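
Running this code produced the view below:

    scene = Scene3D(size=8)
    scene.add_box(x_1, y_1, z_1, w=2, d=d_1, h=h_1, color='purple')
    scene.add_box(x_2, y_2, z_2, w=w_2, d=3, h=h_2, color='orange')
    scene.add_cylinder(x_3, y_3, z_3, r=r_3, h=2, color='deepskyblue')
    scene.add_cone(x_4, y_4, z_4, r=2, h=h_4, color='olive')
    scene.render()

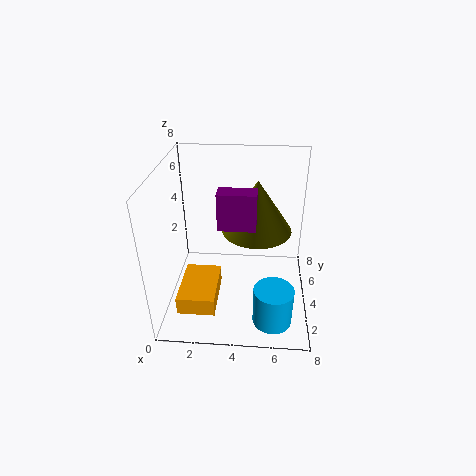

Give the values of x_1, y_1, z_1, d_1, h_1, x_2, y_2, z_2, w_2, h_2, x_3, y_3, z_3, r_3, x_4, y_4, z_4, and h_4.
x_1 = 3, y_1 = 3, z_1 = 5, d_1 = 1, h_1 = 2, x_2 = 1, y_2 = 1, z_2 = 1, w_2 = 2, h_2 = 1, x_3 = 6, y_3 = 1, z_3 = 1, r_3 = 1, x_4 = 5, y_4 = 5, z_4 = 4, h_4 = 3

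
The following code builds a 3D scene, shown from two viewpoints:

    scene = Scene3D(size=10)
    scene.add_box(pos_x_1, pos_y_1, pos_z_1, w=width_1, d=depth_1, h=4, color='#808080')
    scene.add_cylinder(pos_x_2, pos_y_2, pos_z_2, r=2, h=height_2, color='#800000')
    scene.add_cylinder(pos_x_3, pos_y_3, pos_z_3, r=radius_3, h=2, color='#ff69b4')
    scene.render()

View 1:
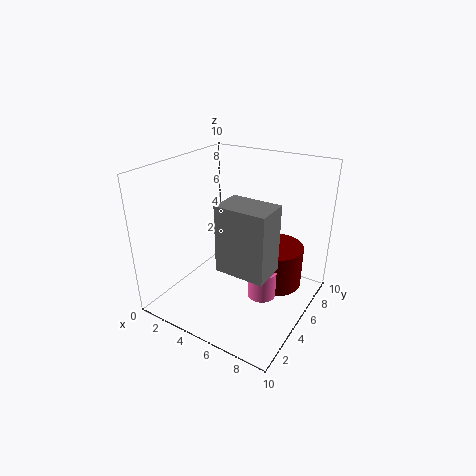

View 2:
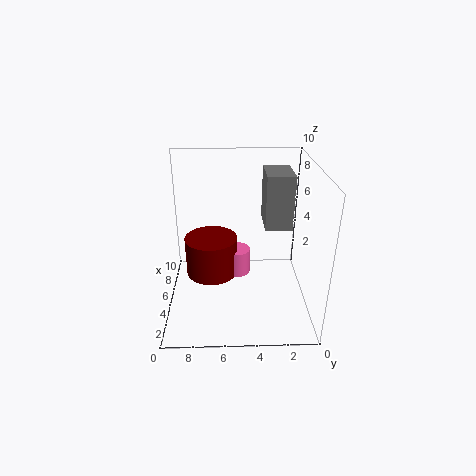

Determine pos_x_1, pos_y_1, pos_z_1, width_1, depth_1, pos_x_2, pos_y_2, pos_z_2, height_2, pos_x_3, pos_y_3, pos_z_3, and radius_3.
pos_x_1 = 6; pos_y_1 = 1; pos_z_1 = 5; width_1 = 3; depth_1 = 2; pos_x_2 = 7; pos_y_2 = 7; pos_z_2 = 1; height_2 = 3; pos_x_3 = 7; pos_y_3 = 5; pos_z_3 = 1; radius_3 = 1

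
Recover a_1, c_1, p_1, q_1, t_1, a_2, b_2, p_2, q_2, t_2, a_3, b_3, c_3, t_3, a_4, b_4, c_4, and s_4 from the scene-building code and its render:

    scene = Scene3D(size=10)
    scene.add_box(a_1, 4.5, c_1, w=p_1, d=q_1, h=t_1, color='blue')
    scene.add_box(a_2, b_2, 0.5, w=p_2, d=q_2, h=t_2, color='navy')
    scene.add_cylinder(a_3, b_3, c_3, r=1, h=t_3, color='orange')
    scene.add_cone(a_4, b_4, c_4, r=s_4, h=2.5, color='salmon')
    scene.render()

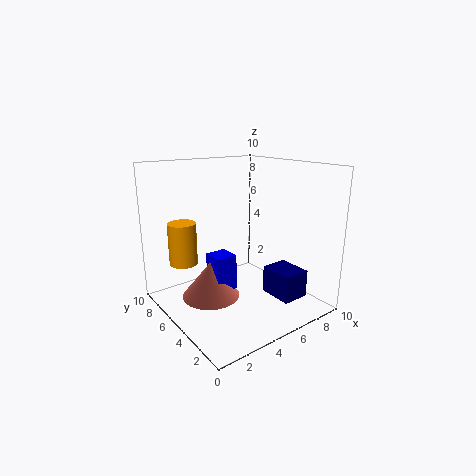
a_1 = 3
c_1 = 1.5
p_1 = 1.5
q_1 = 1.5
t_1 = 2.5
a_2 = 7
b_2 = 2
p_2 = 2
q_2 = 2.5
t_2 = 2
a_3 = 2
b_3 = 7.5
c_3 = 3
t_3 = 3
a_4 = 3
b_4 = 5.5
c_4 = 1
s_4 = 2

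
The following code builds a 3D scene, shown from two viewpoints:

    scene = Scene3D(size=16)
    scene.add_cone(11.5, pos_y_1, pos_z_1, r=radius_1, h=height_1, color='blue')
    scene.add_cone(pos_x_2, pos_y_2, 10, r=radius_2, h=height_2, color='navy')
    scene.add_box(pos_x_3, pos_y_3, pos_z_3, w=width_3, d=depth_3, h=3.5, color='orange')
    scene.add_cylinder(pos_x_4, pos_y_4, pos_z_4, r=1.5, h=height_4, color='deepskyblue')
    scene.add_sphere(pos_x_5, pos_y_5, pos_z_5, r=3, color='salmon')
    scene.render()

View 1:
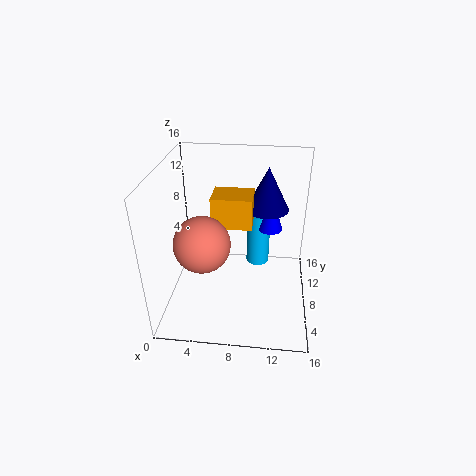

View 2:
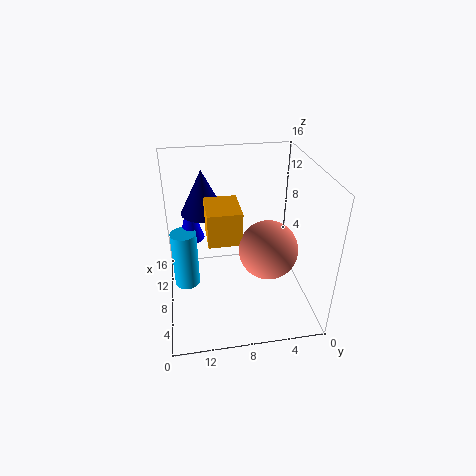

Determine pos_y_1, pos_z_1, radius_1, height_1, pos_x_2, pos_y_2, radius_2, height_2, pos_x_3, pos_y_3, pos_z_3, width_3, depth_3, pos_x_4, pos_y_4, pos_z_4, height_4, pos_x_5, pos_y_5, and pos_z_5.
pos_y_1 = 13, pos_z_1 = 6.5, radius_1 = 1.5, height_1 = 5, pos_x_2 = 11, pos_y_2 = 11.5, radius_2 = 2.5, height_2 = 5, pos_x_3 = 5, pos_y_3 = 8, pos_z_3 = 9, width_3 = 4.5, depth_3 = 3.5, pos_x_4 = 10, pos_y_4 = 14, pos_z_4 = 1, height_4 = 7, pos_x_5 = 4.5, pos_y_5 = 5.5, pos_z_5 = 8.5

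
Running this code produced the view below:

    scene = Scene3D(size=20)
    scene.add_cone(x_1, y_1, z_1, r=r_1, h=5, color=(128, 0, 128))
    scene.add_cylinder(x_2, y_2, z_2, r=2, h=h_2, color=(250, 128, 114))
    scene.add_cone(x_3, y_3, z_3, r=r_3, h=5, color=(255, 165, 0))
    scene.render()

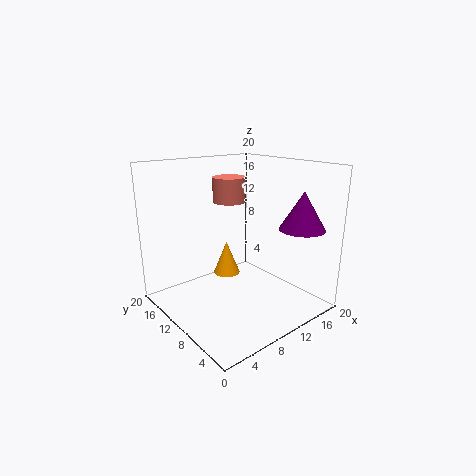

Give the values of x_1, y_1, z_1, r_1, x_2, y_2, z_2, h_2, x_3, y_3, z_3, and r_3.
x_1 = 15, y_1 = 3, z_1 = 12, r_1 = 3, x_2 = 7, y_2 = 8, z_2 = 16, h_2 = 3, x_3 = 11, y_3 = 14, z_3 = 3, r_3 = 2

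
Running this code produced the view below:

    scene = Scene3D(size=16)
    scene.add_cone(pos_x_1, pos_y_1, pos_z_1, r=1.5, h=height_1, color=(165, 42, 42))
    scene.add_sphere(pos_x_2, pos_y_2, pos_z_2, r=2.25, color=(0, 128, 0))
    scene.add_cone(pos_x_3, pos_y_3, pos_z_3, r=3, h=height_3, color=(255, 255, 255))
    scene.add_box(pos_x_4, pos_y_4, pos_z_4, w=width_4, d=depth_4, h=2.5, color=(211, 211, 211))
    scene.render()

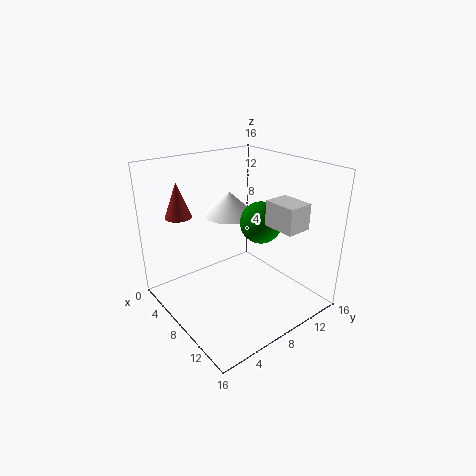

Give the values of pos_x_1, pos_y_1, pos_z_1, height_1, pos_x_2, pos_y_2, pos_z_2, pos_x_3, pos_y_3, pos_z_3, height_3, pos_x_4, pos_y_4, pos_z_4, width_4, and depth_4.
pos_x_1 = 3
pos_y_1 = 3.5
pos_z_1 = 10
height_1 = 4
pos_x_2 = 9.75
pos_y_2 = 9.75
pos_z_2 = 10
pos_x_3 = 4.75
pos_y_3 = 9.25
pos_z_3 = 9.5
height_3 = 2.75
pos_x_4 = 12.5
pos_y_4 = 7.75
pos_z_4 = 11.25
width_4 = 3.25
depth_4 = 2.5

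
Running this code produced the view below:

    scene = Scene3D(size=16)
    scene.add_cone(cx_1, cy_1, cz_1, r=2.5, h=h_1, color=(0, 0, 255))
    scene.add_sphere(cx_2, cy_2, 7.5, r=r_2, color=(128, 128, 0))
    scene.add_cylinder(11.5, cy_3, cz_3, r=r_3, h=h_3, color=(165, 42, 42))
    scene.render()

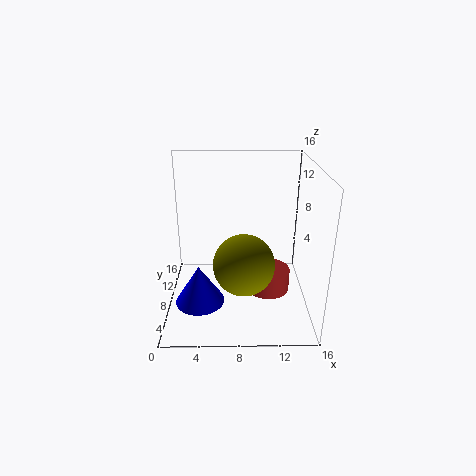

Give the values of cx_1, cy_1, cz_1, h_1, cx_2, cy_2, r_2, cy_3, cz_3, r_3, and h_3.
cx_1 = 4, cy_1 = 3.5, cz_1 = 3, h_1 = 4, cx_2 = 8.5, cy_2 = 3, r_2 = 3, cy_3 = 8, cz_3 = 1.5, r_3 = 2.5, h_3 = 2.5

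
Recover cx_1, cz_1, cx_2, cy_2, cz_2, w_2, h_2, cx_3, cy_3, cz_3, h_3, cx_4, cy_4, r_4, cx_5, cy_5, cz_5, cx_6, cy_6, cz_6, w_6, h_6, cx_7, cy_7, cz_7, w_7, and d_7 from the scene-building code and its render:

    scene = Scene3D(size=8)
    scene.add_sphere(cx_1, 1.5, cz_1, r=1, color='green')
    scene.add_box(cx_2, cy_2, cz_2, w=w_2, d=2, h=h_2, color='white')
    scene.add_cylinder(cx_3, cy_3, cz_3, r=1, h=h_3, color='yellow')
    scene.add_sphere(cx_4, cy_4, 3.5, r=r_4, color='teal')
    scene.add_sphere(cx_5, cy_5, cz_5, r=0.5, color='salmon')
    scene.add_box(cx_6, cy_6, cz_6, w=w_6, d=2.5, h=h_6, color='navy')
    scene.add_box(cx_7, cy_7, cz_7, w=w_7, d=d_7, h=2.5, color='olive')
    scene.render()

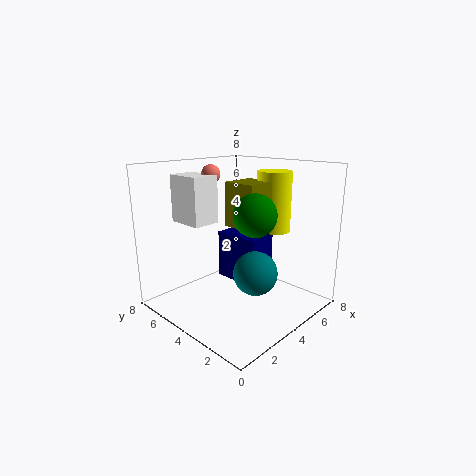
cx_1 = 2.5
cz_1 = 6
cx_2 = 1.5
cy_2 = 4.5
cz_2 = 5
w_2 = 1.5
h_2 = 2.5
cx_3 = 6.5
cy_3 = 3.5
cz_3 = 4
h_3 = 3.5
cx_4 = 2
cy_4 = 1
r_4 = 1
cx_5 = 3
cy_5 = 5
cz_5 = 7.5
cx_6 = 3
cy_6 = 2
cz_6 = 2
w_6 = 1.5
h_6 = 2.5
cx_7 = 4
cy_7 = 3
cz_7 = 4.5
w_7 = 2
d_7 = 2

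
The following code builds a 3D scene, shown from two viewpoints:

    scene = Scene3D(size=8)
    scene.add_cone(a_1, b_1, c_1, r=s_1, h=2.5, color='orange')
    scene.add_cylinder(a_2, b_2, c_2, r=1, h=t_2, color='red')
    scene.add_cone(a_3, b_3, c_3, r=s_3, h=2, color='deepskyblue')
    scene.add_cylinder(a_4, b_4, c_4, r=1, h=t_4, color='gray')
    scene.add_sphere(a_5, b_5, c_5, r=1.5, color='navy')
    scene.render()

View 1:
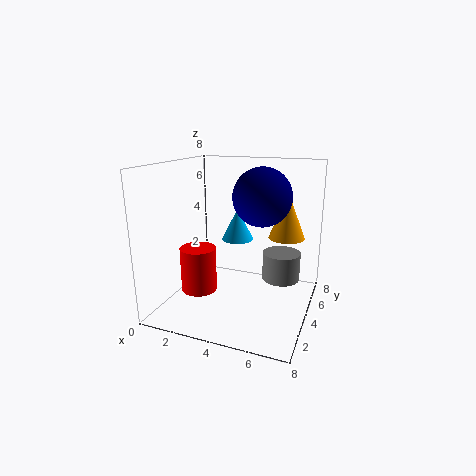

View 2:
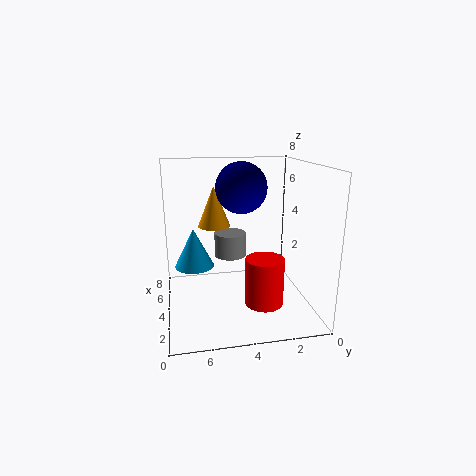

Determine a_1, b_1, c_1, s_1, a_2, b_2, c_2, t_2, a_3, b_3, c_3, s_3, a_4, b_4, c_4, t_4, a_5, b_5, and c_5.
a_1 = 6.5; b_1 = 5; c_1 = 4; s_1 = 1; a_2 = 2; b_2 = 3; c_2 = 1; t_2 = 2.5; a_3 = 3; b_3 = 6.5; c_3 = 3; s_3 = 1; a_4 = 6.5; b_4 = 4; c_4 = 2; t_4 = 1.5; a_5 = 5.5; b_5 = 3.5; c_5 = 6.5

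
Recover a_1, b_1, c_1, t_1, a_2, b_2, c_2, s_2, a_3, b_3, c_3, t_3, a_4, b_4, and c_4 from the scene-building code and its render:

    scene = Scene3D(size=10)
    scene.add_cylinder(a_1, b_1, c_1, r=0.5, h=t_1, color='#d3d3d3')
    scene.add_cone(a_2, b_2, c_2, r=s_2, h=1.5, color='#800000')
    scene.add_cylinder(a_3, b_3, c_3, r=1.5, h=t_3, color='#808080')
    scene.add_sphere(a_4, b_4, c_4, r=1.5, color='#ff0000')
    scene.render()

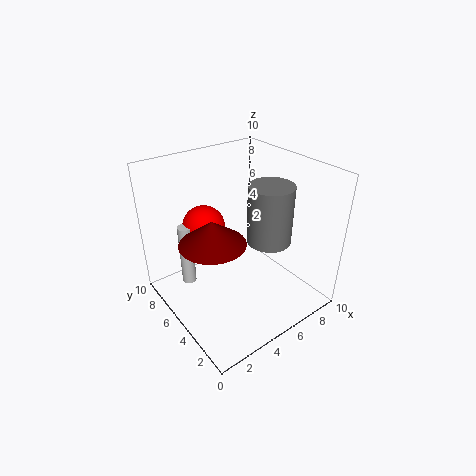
a_1 = 2, b_1 = 7, c_1 = 1.5, t_1 = 4.5, a_2 = 2, b_2 = 3.5, c_2 = 6.5, s_2 = 2, a_3 = 6.5, b_3 = 3.5, c_3 = 5, t_3 = 4, a_4 = 3.5, b_4 = 7, c_4 = 5.5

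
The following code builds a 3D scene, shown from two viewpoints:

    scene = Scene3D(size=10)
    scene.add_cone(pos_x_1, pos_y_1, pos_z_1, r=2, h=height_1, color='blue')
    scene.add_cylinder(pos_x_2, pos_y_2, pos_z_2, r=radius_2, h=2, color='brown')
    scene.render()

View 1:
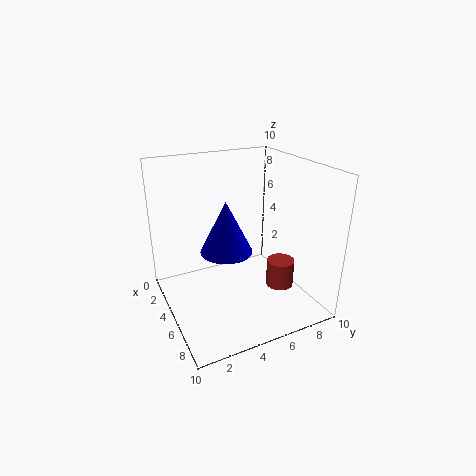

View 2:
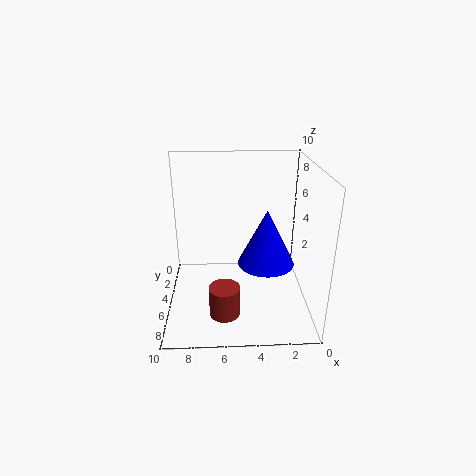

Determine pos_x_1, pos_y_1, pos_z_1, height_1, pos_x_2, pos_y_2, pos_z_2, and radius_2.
pos_x_1 = 3, pos_y_1 = 5, pos_z_1 = 3, height_1 = 4, pos_x_2 = 6, pos_y_2 = 8, pos_z_2 = 1, radius_2 = 1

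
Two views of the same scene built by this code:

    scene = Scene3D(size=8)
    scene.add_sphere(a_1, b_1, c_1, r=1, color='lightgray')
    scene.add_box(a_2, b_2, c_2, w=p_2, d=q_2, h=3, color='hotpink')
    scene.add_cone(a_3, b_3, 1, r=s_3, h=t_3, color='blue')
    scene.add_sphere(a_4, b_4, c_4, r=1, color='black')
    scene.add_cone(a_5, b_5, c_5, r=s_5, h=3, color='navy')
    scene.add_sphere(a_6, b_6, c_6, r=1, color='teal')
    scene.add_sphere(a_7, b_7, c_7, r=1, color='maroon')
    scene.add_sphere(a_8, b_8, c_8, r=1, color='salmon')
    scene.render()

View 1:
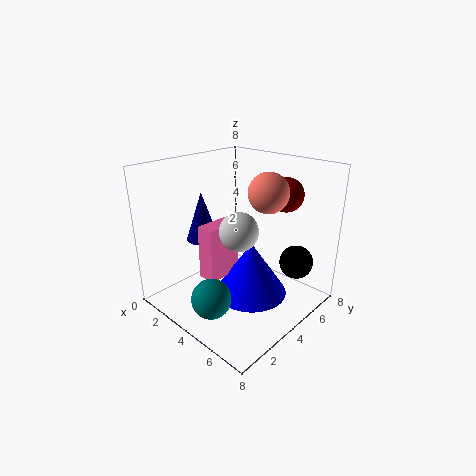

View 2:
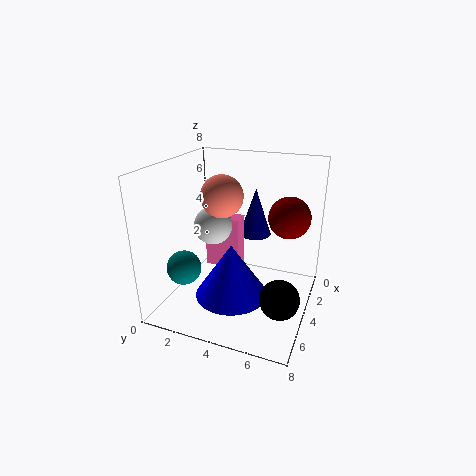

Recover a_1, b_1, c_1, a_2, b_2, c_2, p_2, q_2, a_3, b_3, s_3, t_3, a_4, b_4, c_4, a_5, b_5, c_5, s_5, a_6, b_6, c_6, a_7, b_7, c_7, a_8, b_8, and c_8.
a_1 = 5, b_1 = 3, c_1 = 5, a_2 = 3, b_2 = 2, c_2 = 2, p_2 = 1, q_2 = 2, a_3 = 5, b_3 = 4, s_3 = 2, t_3 = 3, a_4 = 6, b_4 = 7, c_4 = 2, a_5 = 1, b_5 = 4, c_5 = 3, s_5 = 1, a_6 = 5, b_6 = 1, c_6 = 2, a_7 = 5, b_7 = 7, c_7 = 6, a_8 = 6, b_8 = 4, c_8 = 7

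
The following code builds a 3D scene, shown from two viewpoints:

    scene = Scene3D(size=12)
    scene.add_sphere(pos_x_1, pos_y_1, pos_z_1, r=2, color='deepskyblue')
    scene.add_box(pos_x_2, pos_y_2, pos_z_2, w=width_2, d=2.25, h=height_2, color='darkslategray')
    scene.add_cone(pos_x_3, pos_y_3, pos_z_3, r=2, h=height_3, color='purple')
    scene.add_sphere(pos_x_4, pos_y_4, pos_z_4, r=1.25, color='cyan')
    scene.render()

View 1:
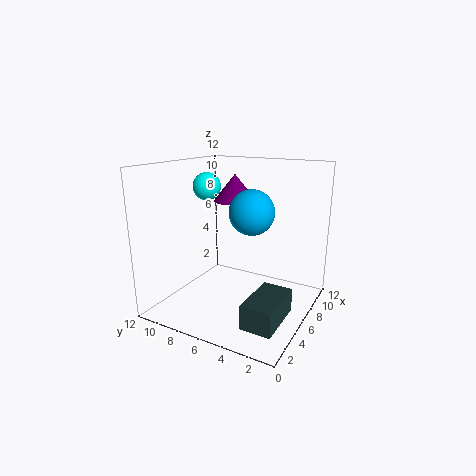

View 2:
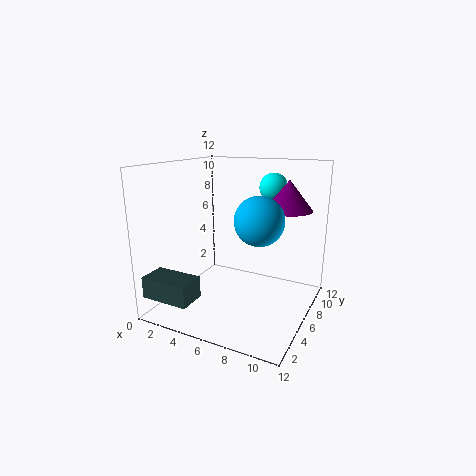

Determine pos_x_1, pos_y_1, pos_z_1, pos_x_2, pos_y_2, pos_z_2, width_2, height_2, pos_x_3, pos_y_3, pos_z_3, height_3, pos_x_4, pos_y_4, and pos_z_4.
pos_x_1 = 8; pos_y_1 = 5.75; pos_z_1 = 7.75; pos_x_2 = 0.25; pos_y_2 = 0.5; pos_z_2 = 1.75; width_2 = 4; height_2 = 1.75; pos_x_3 = 9.5; pos_y_3 = 8.25; pos_z_3 = 8.25; height_3 = 2.5; pos_x_4 = 7.5; pos_y_4 = 10; pos_z_4 = 9.75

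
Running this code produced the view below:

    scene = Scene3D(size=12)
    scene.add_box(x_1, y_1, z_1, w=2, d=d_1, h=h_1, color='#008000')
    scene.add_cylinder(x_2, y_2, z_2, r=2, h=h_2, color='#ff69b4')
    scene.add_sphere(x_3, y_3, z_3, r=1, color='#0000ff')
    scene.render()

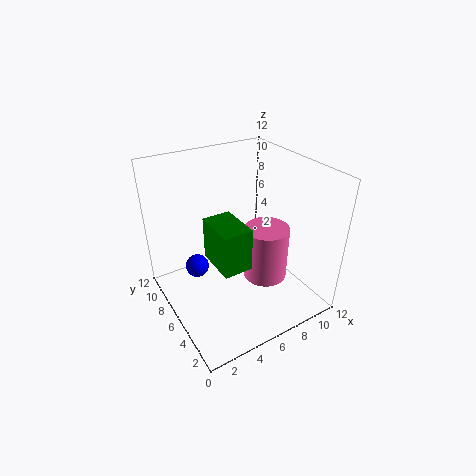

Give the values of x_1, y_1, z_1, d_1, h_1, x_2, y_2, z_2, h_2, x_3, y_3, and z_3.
x_1 = 2, y_1 = 1, z_1 = 7, d_1 = 3, h_1 = 3, x_2 = 9, y_2 = 6, z_2 = 1, h_2 = 5, x_3 = 3, y_3 = 8, z_3 = 3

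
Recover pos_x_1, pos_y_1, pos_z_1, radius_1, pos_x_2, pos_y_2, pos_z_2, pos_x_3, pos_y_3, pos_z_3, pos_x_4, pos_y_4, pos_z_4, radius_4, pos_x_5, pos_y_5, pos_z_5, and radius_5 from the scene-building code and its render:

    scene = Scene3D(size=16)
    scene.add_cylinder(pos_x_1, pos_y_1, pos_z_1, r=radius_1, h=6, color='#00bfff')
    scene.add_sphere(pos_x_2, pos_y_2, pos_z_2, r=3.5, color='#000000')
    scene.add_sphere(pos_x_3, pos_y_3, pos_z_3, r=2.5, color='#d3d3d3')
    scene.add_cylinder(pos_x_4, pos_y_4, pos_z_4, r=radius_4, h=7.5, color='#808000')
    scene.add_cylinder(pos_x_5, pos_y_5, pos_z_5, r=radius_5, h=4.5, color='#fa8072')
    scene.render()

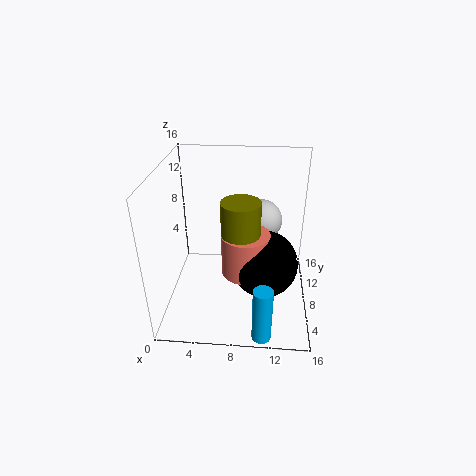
pos_x_1 = 11, pos_y_1 = 1, pos_z_1 = 0.5, radius_1 = 1, pos_x_2 = 11, pos_y_2 = 5.5, pos_z_2 = 6.5, pos_x_3 = 10.5, pos_y_3 = 12.5, pos_z_3 = 8, pos_x_4 = 8.5, pos_y_4 = 5.5, pos_z_4 = 6, radius_4 = 2, pos_x_5 = 9, pos_y_5 = 5.5, pos_z_5 = 5.5, radius_5 = 2.5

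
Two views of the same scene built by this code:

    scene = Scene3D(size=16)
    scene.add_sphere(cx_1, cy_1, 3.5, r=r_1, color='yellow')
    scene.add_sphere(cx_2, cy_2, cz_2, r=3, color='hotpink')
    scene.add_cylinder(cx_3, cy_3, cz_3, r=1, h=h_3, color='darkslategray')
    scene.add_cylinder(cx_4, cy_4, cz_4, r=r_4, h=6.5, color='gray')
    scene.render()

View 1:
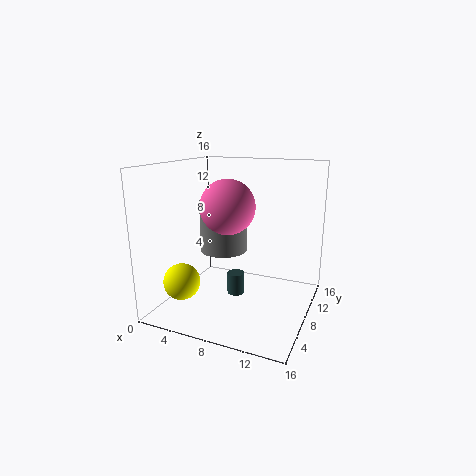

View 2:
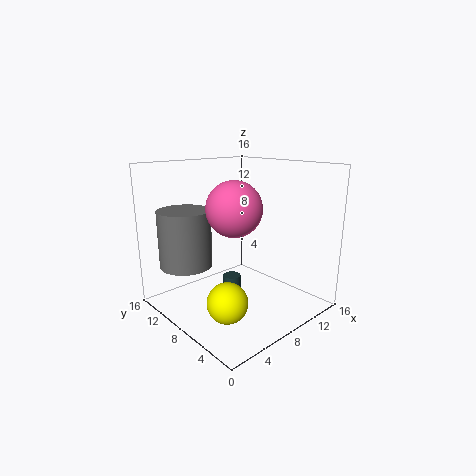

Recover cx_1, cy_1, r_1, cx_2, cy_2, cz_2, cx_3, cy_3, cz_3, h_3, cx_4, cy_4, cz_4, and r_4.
cx_1 = 3; cy_1 = 4; r_1 = 2; cx_2 = 7; cy_2 = 7.5; cz_2 = 11.5; cx_3 = 7.5; cy_3 = 8.5; cz_3 = 1; h_3 = 2.5; cx_4 = 4; cy_4 = 12.5; cz_4 = 4.5; r_4 = 3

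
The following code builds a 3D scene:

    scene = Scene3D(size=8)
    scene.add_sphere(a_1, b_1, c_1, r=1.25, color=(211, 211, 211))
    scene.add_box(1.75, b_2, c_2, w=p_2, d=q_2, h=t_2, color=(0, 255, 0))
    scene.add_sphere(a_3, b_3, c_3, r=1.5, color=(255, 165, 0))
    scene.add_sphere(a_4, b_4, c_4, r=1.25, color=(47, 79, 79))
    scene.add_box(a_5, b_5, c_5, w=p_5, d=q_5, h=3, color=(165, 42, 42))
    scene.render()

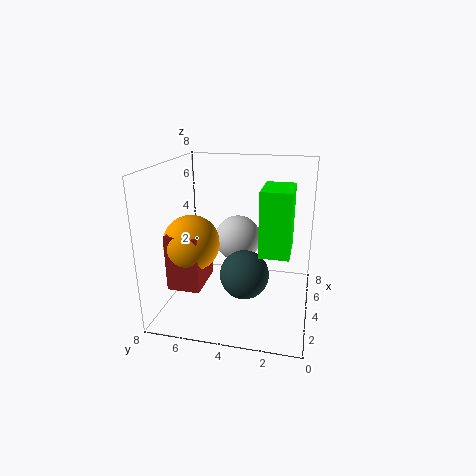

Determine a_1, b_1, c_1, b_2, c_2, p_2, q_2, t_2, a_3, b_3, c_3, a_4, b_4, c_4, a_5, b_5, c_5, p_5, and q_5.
a_1 = 4
b_1 = 4
c_1 = 4
b_2 = 1
c_2 = 4
p_2 = 2.25
q_2 = 1.5
t_2 = 3.25
a_3 = 2.75
b_3 = 6.25
c_3 = 4
a_4 = 2.25
b_4 = 3.25
c_4 = 2.75
a_5 = 1.5
b_5 = 5.5
c_5 = 1.75
p_5 = 2.5
q_5 = 1.75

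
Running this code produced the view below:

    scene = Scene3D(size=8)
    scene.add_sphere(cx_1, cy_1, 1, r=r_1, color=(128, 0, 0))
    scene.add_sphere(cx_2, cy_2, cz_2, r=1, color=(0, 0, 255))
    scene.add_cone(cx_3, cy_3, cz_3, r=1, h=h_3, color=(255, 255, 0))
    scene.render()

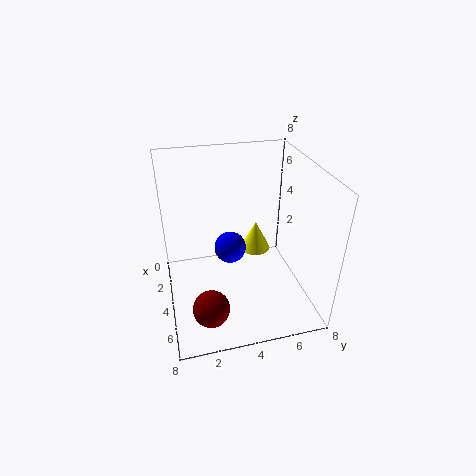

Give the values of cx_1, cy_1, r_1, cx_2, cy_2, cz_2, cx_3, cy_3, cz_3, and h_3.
cx_1 = 6
cy_1 = 2
r_1 = 1
cx_2 = 2
cy_2 = 4
cz_2 = 2
cx_3 = 1
cy_3 = 6
cz_3 = 1
h_3 = 2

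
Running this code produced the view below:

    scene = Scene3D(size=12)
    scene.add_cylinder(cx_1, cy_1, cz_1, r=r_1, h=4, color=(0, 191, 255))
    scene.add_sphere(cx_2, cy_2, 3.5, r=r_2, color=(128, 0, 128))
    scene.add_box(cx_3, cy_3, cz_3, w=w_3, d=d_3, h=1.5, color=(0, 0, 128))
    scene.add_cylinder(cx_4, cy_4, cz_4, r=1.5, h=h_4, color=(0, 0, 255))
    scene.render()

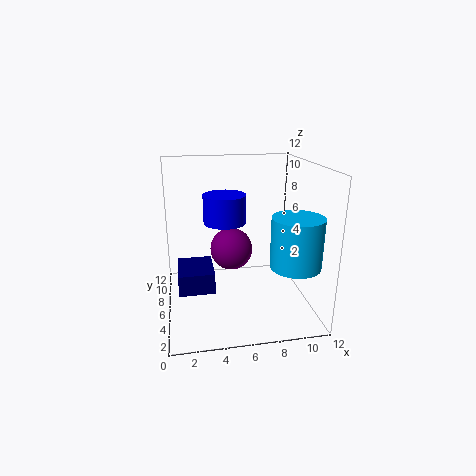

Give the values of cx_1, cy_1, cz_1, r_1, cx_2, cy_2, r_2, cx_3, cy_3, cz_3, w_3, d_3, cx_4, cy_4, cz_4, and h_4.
cx_1 = 10, cy_1 = 3, cz_1 = 4.5, r_1 = 2, cx_2 = 6, cy_2 = 9.5, r_2 = 2, cx_3 = 1, cy_3 = 1, cz_3 = 4, w_3 = 2.5, d_3 = 3, cx_4 = 4.5, cy_4 = 3, cz_4 = 8.5, h_4 = 2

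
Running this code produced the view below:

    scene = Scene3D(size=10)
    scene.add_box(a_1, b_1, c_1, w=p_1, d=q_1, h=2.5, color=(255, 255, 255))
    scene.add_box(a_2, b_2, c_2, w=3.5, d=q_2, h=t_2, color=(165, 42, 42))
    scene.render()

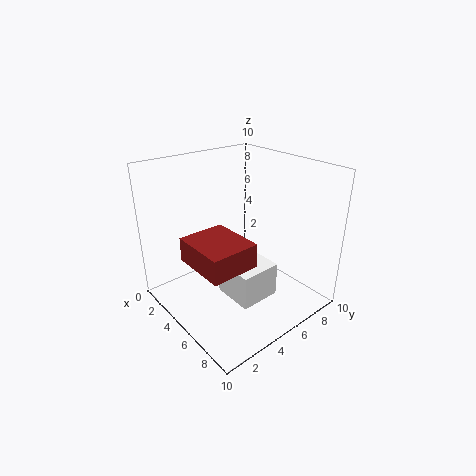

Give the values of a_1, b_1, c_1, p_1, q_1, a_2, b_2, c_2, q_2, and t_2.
a_1 = 4, b_1 = 4, c_1 = 0.5, p_1 = 3, q_1 = 3, a_2 = 5, b_2 = 0.5, c_2 = 5, q_2 = 3, t_2 = 1.5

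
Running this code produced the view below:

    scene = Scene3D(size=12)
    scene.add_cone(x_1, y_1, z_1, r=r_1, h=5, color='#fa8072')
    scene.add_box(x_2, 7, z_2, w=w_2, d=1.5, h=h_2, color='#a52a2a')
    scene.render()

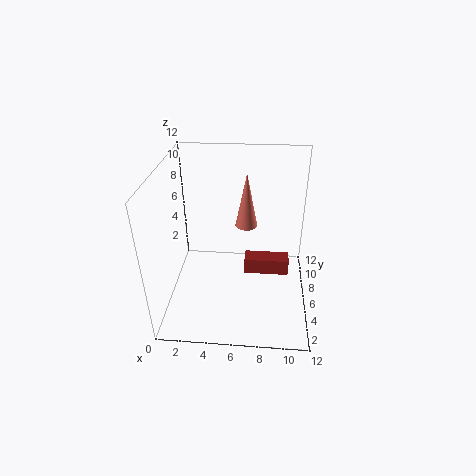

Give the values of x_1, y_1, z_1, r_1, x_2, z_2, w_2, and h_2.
x_1 = 6.5; y_1 = 9; z_1 = 5.5; r_1 = 1; x_2 = 6.5; z_2 = 1.5; w_2 = 4; h_2 = 1.5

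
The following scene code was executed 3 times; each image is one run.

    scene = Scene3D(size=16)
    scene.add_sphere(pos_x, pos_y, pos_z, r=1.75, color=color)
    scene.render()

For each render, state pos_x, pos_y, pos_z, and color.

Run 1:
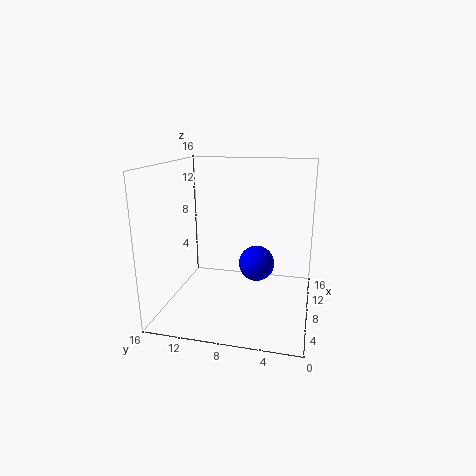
pos_x = 4.5, pos_y = 5.25, pos_z = 6.75, color = 'blue'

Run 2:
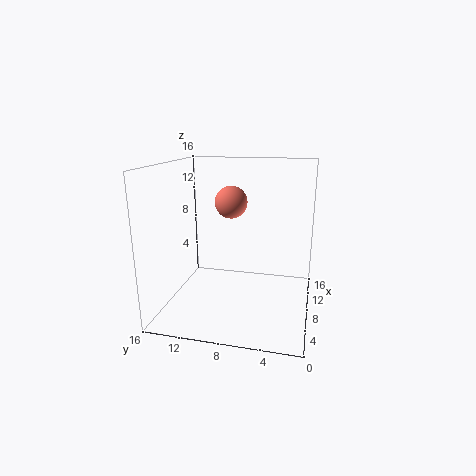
pos_x = 8, pos_y = 8.75, pos_z = 12, color = 'salmon'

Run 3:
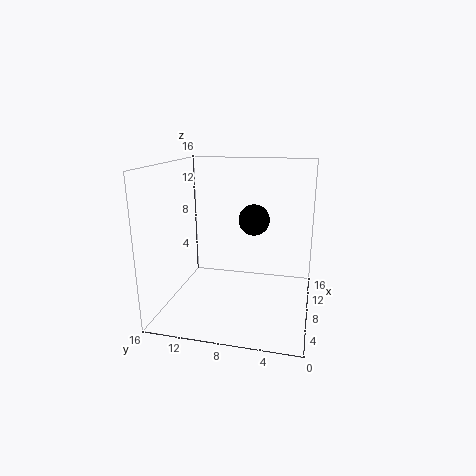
pos_x = 9.5, pos_y = 6.5, pos_z = 9.75, color = 'black'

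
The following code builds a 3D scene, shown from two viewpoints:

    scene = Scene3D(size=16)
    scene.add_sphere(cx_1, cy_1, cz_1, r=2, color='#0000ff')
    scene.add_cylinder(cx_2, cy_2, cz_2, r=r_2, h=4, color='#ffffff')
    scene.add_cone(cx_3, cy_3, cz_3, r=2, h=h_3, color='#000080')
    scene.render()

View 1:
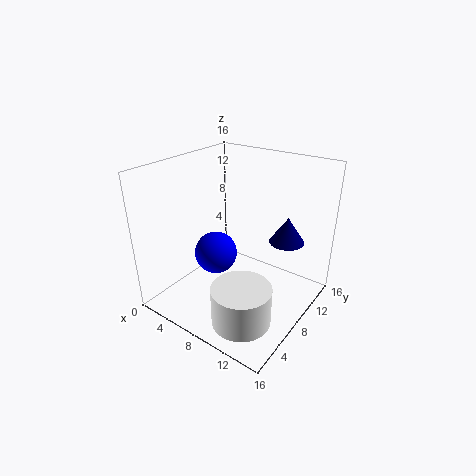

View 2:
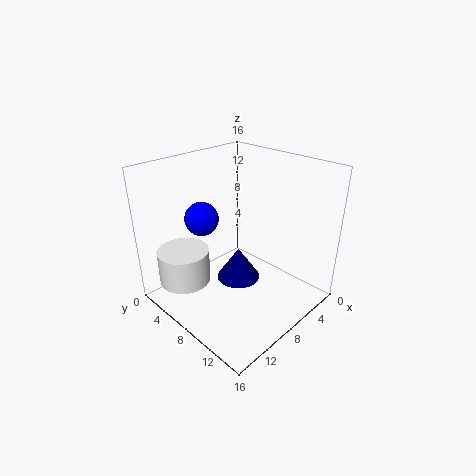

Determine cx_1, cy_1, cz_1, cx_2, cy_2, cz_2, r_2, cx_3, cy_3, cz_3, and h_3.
cx_1 = 9
cy_1 = 3
cz_1 = 9
cx_2 = 12
cy_2 = 3
cz_2 = 2
r_2 = 3
cx_3 = 12
cy_3 = 12
cz_3 = 7
h_3 = 3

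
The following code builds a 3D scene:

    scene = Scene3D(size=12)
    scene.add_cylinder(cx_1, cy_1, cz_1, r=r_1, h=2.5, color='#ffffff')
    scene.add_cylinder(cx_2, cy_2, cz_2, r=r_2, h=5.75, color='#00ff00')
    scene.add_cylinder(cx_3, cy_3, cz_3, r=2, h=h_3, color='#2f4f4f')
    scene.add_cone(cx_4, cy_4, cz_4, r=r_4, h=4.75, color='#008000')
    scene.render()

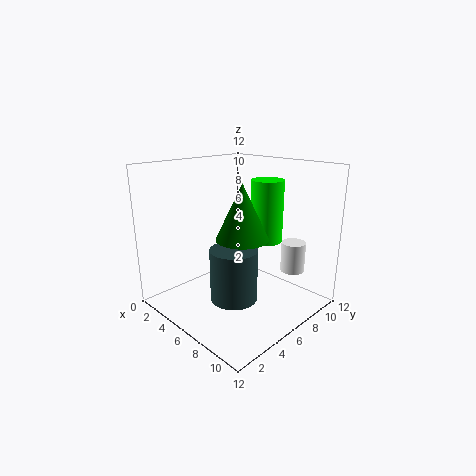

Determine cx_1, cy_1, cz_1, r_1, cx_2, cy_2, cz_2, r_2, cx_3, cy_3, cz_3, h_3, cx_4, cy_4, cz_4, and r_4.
cx_1 = 9.5, cy_1 = 9, cz_1 = 3.25, r_1 = 1, cx_2 = 5.5, cy_2 = 10.25, cz_2 = 4.5, r_2 = 1.5, cx_3 = 6.25, cy_3 = 5.25, cz_3 = 0.75, h_3 = 4.5, cx_4 = 6, cy_4 = 6.5, cz_4 = 5.75, r_4 = 2.25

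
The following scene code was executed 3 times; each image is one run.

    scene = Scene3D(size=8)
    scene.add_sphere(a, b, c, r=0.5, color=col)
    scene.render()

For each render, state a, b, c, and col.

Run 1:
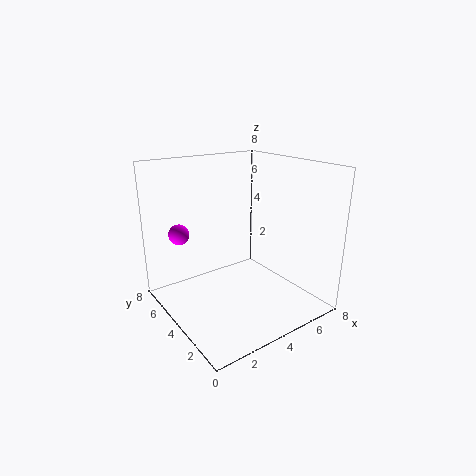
a = 0.5
b = 4
c = 5
col = 'magenta'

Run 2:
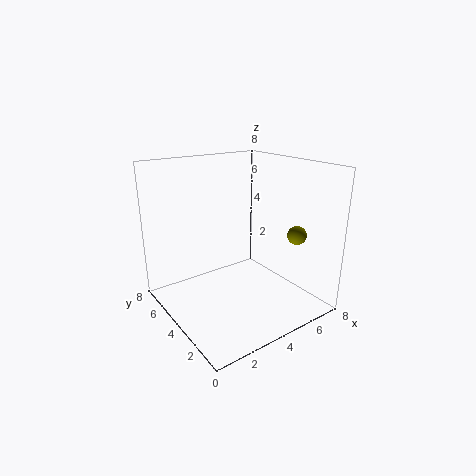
a = 6
b = 1.5
c = 4.5
col = 'olive'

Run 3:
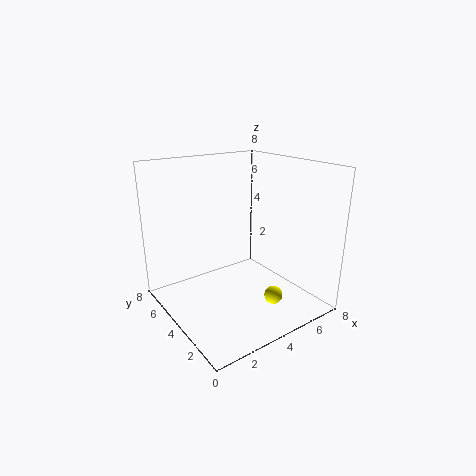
a = 5
b = 2
c = 1
col = 'yellow'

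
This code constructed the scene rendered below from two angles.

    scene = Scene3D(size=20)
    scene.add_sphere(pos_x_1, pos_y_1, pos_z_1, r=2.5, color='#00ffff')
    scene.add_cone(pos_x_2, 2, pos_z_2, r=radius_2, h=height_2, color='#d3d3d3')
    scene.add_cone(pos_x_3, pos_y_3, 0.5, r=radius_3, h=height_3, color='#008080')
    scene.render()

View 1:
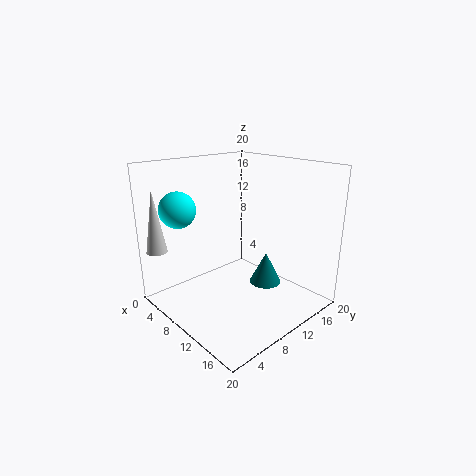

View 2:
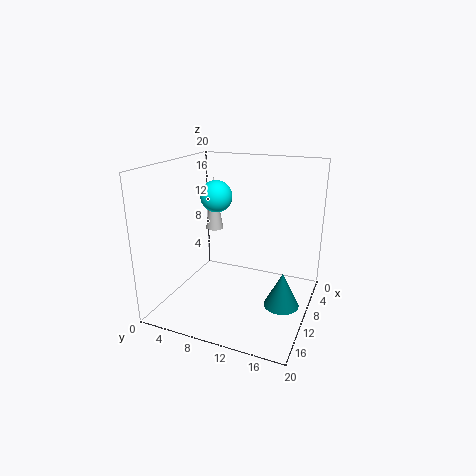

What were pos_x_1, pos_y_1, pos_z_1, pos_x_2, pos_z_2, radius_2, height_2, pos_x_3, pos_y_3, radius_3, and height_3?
pos_x_1 = 4.5
pos_y_1 = 4
pos_z_1 = 14
pos_x_2 = 1.5
pos_z_2 = 7.5
radius_2 = 1.5
height_2 = 9
pos_x_3 = 9.5
pos_y_3 = 16.5
radius_3 = 2.5
height_3 = 5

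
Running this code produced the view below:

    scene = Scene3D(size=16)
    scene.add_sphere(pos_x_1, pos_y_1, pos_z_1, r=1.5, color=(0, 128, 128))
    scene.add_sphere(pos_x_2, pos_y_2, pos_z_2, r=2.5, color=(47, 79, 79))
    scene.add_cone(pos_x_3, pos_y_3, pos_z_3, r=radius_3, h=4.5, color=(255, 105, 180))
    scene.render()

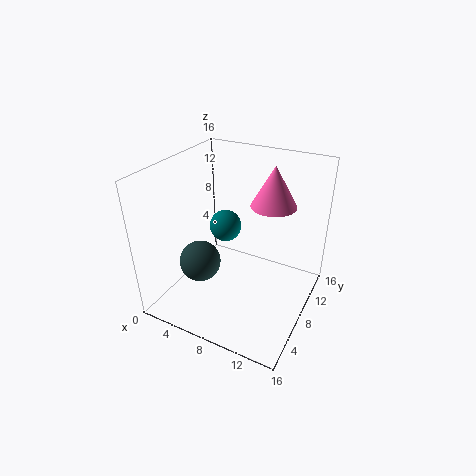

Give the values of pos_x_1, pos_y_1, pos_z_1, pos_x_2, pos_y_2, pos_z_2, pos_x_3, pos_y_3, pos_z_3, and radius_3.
pos_x_1 = 8.5
pos_y_1 = 4.5
pos_z_1 = 11.5
pos_x_2 = 3
pos_y_2 = 7.5
pos_z_2 = 3.5
pos_x_3 = 11
pos_y_3 = 10.5
pos_z_3 = 11.5
radius_3 = 2.5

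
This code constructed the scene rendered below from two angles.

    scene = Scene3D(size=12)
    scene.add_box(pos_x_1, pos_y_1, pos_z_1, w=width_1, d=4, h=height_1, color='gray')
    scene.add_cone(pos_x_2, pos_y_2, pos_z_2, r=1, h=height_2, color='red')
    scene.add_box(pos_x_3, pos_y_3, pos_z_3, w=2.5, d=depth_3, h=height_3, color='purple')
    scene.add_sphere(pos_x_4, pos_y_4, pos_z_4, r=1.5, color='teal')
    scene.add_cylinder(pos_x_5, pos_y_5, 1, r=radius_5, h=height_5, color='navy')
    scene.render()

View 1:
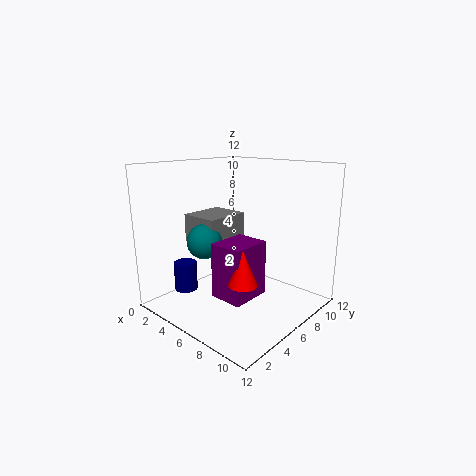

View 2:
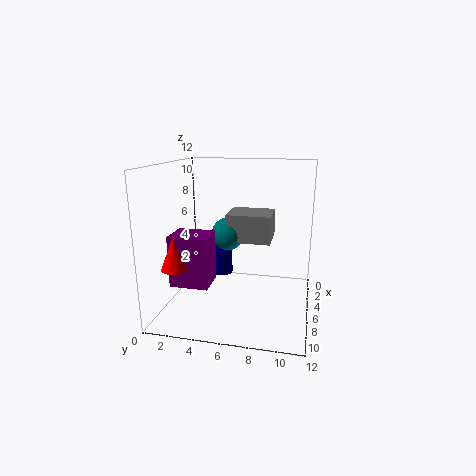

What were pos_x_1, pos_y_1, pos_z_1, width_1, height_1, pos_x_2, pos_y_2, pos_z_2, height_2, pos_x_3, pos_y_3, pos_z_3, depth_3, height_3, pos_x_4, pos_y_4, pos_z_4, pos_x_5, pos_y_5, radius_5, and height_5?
pos_x_1 = 1; pos_y_1 = 4.5; pos_z_1 = 5; width_1 = 3.5; height_1 = 2.5; pos_x_2 = 10; pos_y_2 = 2; pos_z_2 = 4.5; height_2 = 2.5; pos_x_3 = 7.5; pos_y_3 = 1.5; pos_z_3 = 3; depth_3 = 3; height_3 = 4; pos_x_4 = 3.5; pos_y_4 = 4.5; pos_z_4 = 5.5; pos_x_5 = 2; pos_y_5 = 3.5; radius_5 = 1; height_5 = 2.5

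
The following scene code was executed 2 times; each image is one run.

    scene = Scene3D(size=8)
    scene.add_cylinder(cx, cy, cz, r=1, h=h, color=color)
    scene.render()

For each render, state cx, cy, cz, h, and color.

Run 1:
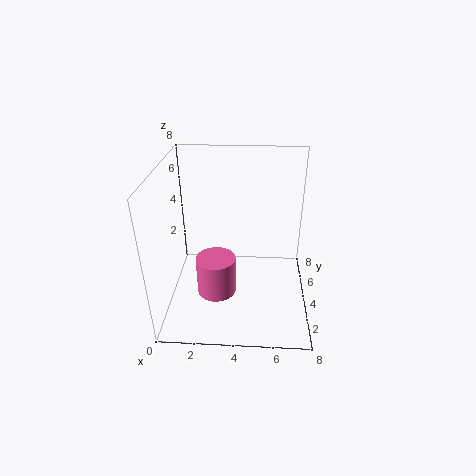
cx = 3, cy = 2, cz = 2, h = 2, color = 'hotpink'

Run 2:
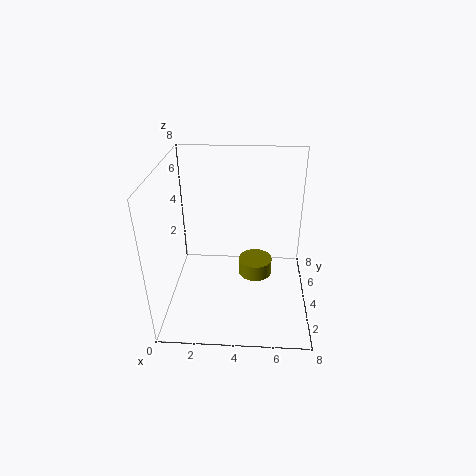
cx = 5, cy = 5, cz = 1, h = 1, color = 'olive'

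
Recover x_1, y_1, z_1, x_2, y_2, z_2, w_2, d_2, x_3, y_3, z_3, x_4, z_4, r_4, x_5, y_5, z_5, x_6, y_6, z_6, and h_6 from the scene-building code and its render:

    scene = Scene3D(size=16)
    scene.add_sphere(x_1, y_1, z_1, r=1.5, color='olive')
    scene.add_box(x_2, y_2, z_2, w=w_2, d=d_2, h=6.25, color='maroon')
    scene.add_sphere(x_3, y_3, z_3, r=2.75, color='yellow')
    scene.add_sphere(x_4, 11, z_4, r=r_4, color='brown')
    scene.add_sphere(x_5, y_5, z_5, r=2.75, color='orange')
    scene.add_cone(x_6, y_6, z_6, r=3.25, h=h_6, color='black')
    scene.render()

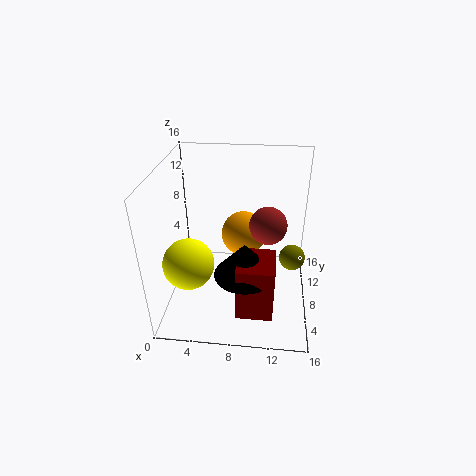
x_1 = 14.25, y_1 = 9.5, z_1 = 4.75, x_2 = 8.25, y_2 = 2.75, z_2 = 1, w_2 = 4, d_2 = 4.5, x_3 = 3, y_3 = 5, z_3 = 6.25, x_4 = 11.25, z_4 = 8, r_4 = 2.25, x_5 = 8.25, y_5 = 12.25, z_5 = 6, x_6 = 9, y_6 = 5.25, z_6 = 5.25, h_6 = 3.75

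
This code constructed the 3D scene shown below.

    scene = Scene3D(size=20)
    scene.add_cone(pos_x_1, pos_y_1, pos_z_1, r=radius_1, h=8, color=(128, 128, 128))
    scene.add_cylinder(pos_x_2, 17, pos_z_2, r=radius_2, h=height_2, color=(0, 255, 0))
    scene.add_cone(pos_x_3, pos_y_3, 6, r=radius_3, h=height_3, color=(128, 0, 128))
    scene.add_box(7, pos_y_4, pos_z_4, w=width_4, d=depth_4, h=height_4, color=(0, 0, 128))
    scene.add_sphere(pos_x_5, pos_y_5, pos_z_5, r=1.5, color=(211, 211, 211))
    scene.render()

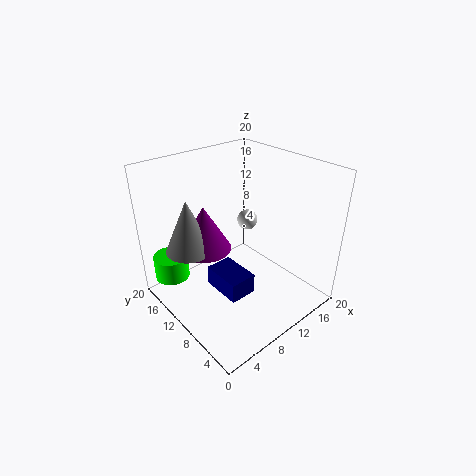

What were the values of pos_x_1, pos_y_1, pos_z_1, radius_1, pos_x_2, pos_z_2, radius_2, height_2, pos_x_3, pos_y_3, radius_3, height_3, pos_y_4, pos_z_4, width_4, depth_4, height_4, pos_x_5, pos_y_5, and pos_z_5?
pos_x_1 = 6, pos_y_1 = 16.5, pos_z_1 = 6.5, radius_1 = 3.5, pos_x_2 = 3, pos_z_2 = 3, radius_2 = 2.5, height_2 = 3.5, pos_x_3 = 8.5, pos_y_3 = 16, radius_3 = 4, height_3 = 7, pos_y_4 = 7.5, pos_z_4 = 1.5, width_4 = 4, depth_4 = 6, height_4 = 3, pos_x_5 = 14, pos_y_5 = 12.5, pos_z_5 = 10.5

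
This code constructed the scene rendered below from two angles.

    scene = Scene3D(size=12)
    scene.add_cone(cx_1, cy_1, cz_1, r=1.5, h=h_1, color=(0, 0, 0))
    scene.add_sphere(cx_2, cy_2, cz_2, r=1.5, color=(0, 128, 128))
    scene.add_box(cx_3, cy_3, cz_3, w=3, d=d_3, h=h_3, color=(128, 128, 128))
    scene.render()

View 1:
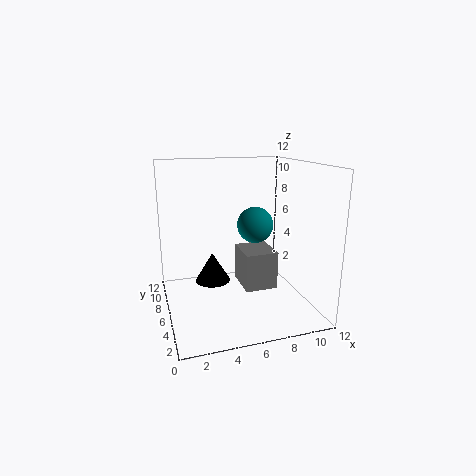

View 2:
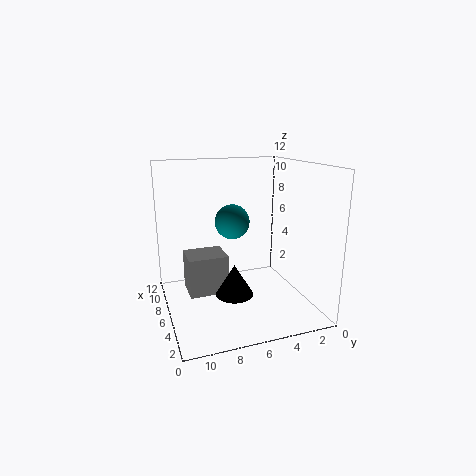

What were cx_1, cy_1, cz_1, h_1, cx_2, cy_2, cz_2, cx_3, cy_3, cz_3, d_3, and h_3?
cx_1 = 4
cy_1 = 7
cz_1 = 2
h_1 = 2.5
cx_2 = 7.5
cy_2 = 6
cz_2 = 7
cx_3 = 7
cy_3 = 6.5
cz_3 = 0.5
d_3 = 3.5
h_3 = 3.5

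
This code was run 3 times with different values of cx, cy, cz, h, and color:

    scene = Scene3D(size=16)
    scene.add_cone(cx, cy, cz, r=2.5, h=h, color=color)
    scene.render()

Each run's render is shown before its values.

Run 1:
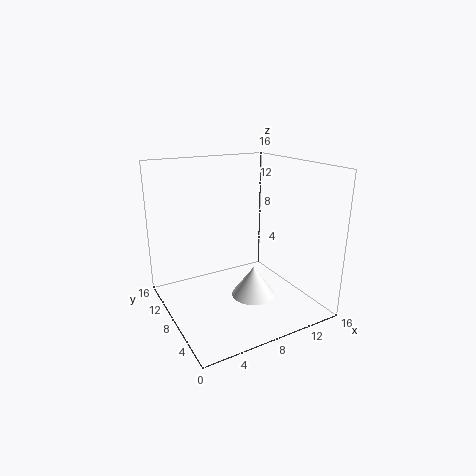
cx = 9.5; cy = 7; cz = 1; h = 3.5; color = 'white'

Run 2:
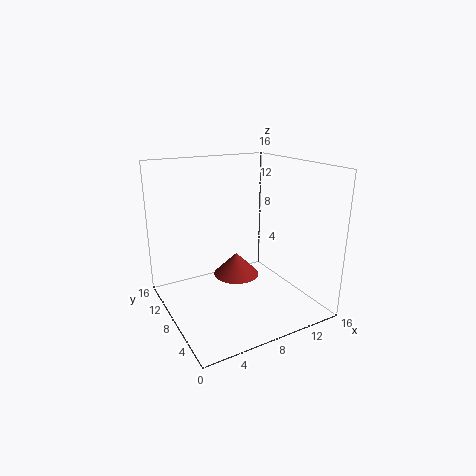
cx = 7.5; cy = 7.5; cz = 4; h = 2.5; color = 'brown'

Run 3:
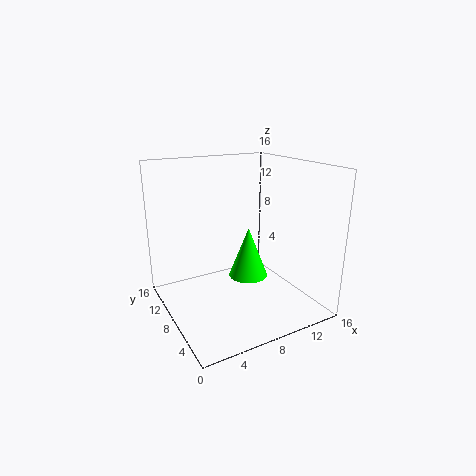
cx = 11.5; cy = 11.5; cz = 1; h = 6.5; color = 'lime'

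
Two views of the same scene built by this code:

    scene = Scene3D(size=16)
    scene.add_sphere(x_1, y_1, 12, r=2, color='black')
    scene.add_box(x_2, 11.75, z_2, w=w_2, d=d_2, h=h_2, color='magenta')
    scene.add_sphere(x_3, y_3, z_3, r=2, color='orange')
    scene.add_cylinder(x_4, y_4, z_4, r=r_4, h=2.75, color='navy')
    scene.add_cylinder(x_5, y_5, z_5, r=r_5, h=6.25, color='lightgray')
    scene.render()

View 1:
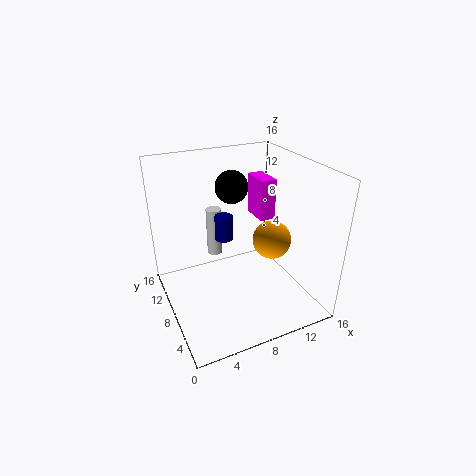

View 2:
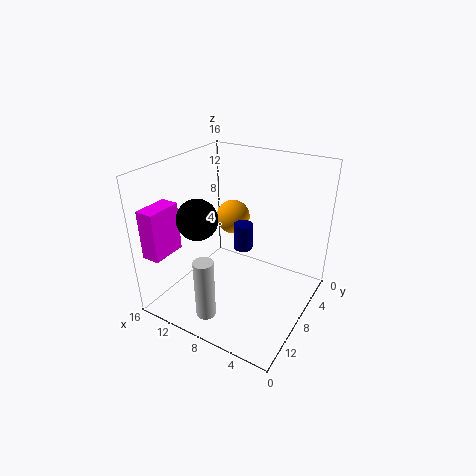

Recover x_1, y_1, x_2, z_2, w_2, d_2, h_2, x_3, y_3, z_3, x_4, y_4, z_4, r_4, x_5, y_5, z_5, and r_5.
x_1 = 9.5; y_1 = 13; x_2 = 13; z_2 = 7.25; w_2 = 2; d_2 = 3.75; h_2 = 5.25; x_3 = 10.5; y_3 = 5; z_3 = 8.75; x_4 = 6.75; y_4 = 9; z_4 = 7.75; r_4 = 1; x_5 = 7.75; y_5 = 14.75; z_5 = 2.5; r_5 = 1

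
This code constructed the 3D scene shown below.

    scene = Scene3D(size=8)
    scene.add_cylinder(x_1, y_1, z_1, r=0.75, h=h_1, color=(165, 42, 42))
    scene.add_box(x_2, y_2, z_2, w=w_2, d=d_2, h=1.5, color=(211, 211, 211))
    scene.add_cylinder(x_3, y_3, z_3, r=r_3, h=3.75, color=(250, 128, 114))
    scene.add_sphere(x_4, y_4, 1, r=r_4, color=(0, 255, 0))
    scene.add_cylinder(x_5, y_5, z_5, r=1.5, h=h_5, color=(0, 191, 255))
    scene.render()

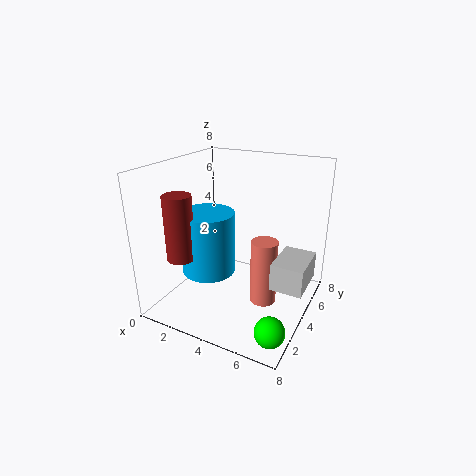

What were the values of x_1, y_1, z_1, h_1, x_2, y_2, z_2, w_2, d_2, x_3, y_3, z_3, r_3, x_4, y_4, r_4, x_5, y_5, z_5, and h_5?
x_1 = 1.75; y_1 = 1.75; z_1 = 3.25; h_1 = 3.5; x_2 = 6.25; y_2 = 3.25; z_2 = 1.75; w_2 = 1.75; d_2 = 2.5; x_3 = 5.5; y_3 = 4.25; z_3 = 0.25; r_3 = 0.75; x_4 = 7.25; y_4 = 1; r_4 = 0.75; x_5 = 2.5; y_5 = 3.25; z_5 = 2; h_5 = 3.5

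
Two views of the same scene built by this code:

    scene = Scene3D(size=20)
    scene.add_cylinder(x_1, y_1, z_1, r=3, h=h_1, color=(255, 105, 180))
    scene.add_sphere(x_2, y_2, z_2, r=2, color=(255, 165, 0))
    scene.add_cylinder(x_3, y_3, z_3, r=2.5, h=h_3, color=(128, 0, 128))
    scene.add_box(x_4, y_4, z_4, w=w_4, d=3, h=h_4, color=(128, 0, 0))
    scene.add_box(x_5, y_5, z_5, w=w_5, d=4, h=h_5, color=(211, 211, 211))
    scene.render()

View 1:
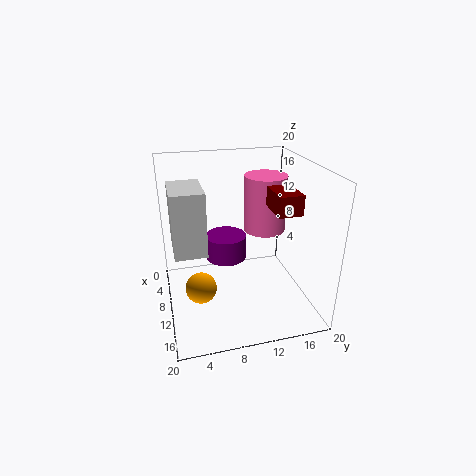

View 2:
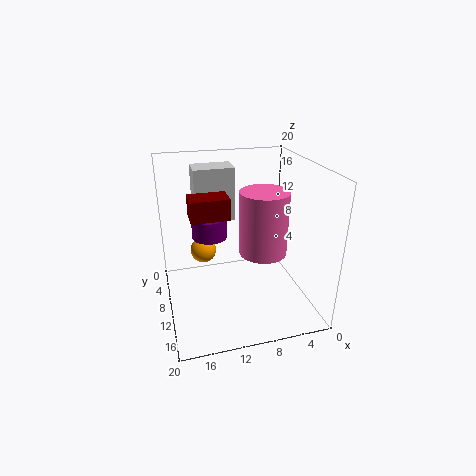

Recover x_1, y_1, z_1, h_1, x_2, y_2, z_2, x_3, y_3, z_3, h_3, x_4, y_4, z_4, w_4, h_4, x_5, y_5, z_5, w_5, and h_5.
x_1 = 8
y_1 = 14.5
z_1 = 10
h_1 = 8
x_2 = 14
y_2 = 4
z_2 = 5.5
x_3 = 13.5
y_3 = 7.5
z_3 = 9.5
h_3 = 3
x_4 = 12.5
y_4 = 13
z_4 = 15.5
w_4 = 4.5
h_4 = 2.5
x_5 = 9
y_5 = 1
z_5 = 10.5
w_5 = 6
h_5 = 8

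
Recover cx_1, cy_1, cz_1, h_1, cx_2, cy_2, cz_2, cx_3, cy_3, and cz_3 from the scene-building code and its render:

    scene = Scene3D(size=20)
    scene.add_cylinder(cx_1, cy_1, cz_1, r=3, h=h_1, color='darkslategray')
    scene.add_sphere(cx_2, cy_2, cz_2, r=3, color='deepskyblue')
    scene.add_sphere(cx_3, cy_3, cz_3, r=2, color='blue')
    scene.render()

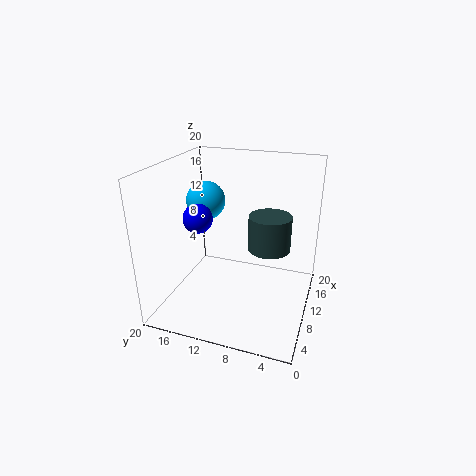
cx_1 = 12; cy_1 = 6; cz_1 = 8; h_1 = 5; cx_2 = 15; cy_2 = 17; cz_2 = 13; cx_3 = 8; cy_3 = 15; cz_3 = 13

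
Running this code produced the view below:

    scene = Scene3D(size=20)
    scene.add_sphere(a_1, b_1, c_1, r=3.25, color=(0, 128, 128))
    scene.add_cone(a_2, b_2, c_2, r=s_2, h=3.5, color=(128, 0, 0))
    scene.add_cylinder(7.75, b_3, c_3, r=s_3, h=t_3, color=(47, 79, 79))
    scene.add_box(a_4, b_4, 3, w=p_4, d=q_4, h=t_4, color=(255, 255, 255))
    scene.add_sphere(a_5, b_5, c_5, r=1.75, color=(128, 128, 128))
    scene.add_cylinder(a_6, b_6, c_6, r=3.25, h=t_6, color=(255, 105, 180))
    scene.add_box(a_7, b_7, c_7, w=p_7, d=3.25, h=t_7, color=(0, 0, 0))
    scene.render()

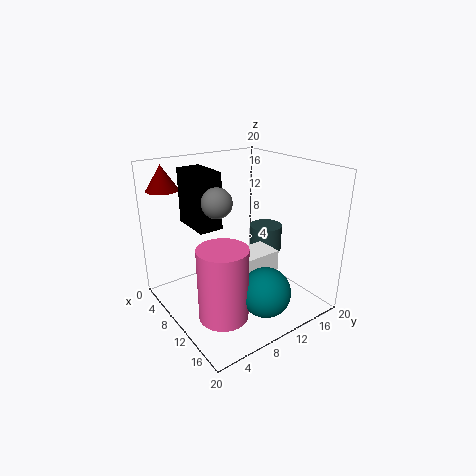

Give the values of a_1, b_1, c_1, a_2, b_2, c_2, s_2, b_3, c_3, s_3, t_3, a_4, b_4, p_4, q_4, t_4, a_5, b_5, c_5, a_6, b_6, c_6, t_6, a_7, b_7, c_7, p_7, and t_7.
a_1 = 16.5
b_1 = 9.75
c_1 = 4.75
a_2 = 2.5
b_2 = 2.75
c_2 = 16.25
s_2 = 2.25
b_3 = 17
c_3 = 5.5
s_3 = 2.5
t_3 = 4
a_4 = 9
b_4 = 9.25
p_4 = 4
q_4 = 5.75
t_4 = 4.75
a_5 = 14
b_5 = 4.25
c_5 = 17.25
a_6 = 13.75
b_6 = 5
c_6 = 1.5
t_6 = 9.75
a_7 = 4.25
b_7 = 4.25
c_7 = 12
p_7 = 5.75
t_7 = 7.5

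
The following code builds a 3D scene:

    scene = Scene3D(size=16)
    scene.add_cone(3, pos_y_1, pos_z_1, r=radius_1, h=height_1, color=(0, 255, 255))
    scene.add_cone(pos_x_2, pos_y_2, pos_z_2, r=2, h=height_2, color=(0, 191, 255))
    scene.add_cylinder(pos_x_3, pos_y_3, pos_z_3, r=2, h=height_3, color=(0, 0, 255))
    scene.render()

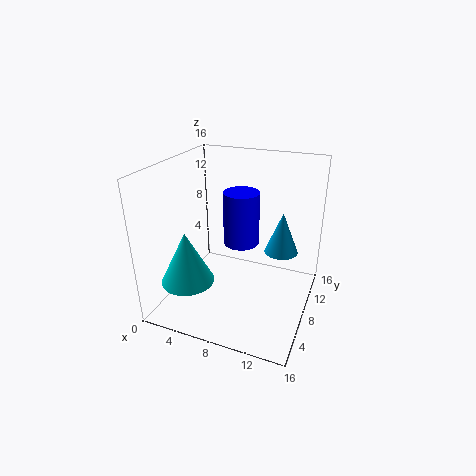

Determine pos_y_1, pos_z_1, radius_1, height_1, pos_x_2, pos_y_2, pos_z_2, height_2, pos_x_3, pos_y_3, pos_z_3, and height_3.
pos_y_1 = 5; pos_z_1 = 3; radius_1 = 3; height_1 = 6; pos_x_2 = 12; pos_y_2 = 12; pos_z_2 = 5; height_2 = 5; pos_x_3 = 8; pos_y_3 = 9; pos_z_3 = 7; height_3 = 6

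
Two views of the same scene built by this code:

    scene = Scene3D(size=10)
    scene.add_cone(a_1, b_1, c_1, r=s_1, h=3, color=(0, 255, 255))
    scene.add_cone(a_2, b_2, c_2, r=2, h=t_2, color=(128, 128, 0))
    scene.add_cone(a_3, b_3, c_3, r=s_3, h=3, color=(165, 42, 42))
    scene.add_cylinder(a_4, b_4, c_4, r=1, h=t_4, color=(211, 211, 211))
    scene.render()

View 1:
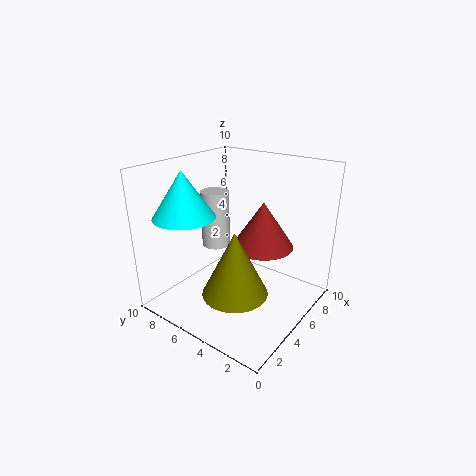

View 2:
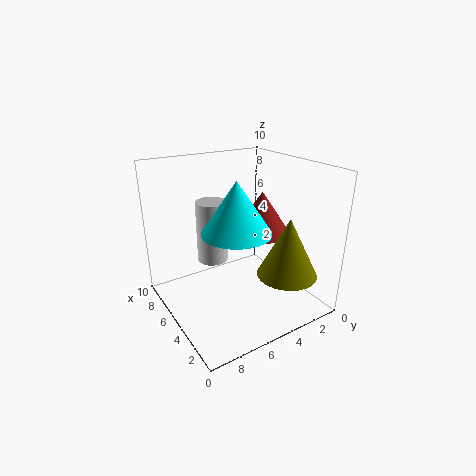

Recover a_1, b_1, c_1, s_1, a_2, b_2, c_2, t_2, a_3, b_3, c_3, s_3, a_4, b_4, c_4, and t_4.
a_1 = 2, b_1 = 7, c_1 = 7, s_1 = 2, a_2 = 2, b_2 = 3, c_2 = 3, t_2 = 4, a_3 = 5, b_3 = 3, c_3 = 5, s_3 = 2, a_4 = 5, b_4 = 7, c_4 = 4, t_4 = 4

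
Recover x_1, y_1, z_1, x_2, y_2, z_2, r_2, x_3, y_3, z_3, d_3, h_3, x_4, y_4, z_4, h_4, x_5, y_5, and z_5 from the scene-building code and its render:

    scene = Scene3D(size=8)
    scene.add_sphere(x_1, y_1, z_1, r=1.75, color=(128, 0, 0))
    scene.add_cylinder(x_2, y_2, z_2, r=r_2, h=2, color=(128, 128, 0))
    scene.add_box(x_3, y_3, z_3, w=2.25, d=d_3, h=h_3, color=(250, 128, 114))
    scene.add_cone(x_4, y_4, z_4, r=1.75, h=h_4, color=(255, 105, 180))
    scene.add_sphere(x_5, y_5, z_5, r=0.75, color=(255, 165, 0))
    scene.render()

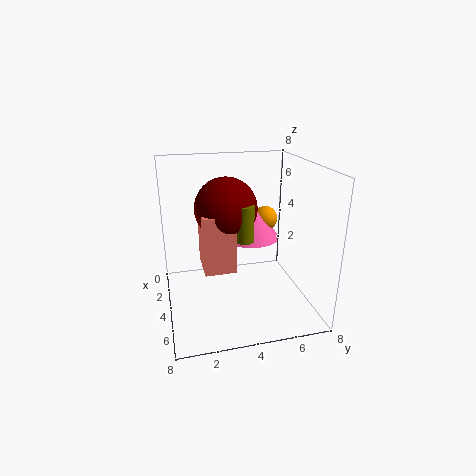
x_1 = 3.25
y_1 = 3.5
z_1 = 5.5
x_2 = 4.5
y_2 = 4.25
z_2 = 4
r_2 = 0.5
x_3 = 2.5
y_3 = 2
z_3 = 2.25
d_3 = 1.75
h_3 = 3.25
x_4 = 2.25
y_4 = 5.25
z_4 = 3.25
h_4 = 2
x_5 = 2
y_5 = 6.25
z_5 = 4.25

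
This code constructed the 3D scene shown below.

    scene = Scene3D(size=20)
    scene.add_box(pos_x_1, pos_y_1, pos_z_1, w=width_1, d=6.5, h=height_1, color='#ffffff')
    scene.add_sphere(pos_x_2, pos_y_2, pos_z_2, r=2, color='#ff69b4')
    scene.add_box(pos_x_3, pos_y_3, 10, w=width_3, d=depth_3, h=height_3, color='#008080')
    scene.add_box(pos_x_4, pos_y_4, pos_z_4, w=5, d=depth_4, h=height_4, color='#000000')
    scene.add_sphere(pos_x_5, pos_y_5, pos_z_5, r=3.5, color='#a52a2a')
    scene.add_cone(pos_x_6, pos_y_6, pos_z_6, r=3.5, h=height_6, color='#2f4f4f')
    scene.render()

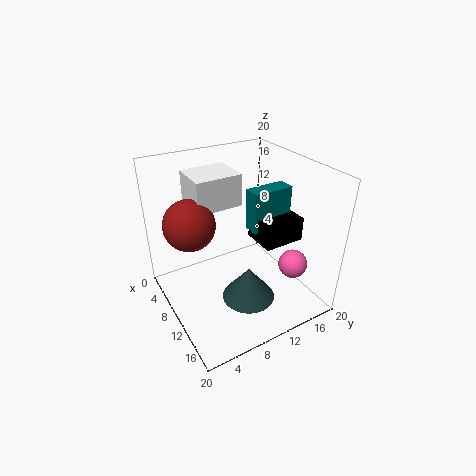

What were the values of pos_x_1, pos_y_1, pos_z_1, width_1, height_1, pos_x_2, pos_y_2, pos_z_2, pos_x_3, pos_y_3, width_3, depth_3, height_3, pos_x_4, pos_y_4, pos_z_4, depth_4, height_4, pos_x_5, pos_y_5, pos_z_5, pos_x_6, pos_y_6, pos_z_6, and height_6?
pos_x_1 = 3, pos_y_1 = 5, pos_z_1 = 14, width_1 = 5.5, height_1 = 4.5, pos_x_2 = 15, pos_y_2 = 16, pos_z_2 = 6.5, pos_x_3 = 8, pos_y_3 = 12.5, width_3 = 2.5, depth_3 = 6, height_3 = 6, pos_x_4 = 8, pos_y_4 = 13, pos_z_4 = 8.5, depth_4 = 6, height_4 = 3.5, pos_x_5 = 7.5, pos_y_5 = 4, pos_z_5 = 12.5, pos_x_6 = 14.5, pos_y_6 = 9, pos_z_6 = 3.5, height_6 = 4.5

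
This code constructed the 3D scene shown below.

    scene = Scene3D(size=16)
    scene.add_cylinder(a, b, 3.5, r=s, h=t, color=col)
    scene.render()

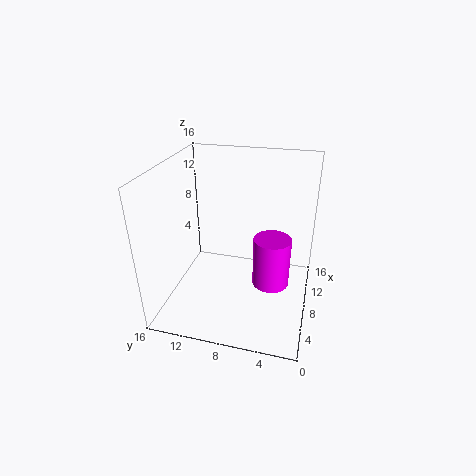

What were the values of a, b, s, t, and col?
a = 7; b = 4; s = 2; t = 5.5; col = 'magenta'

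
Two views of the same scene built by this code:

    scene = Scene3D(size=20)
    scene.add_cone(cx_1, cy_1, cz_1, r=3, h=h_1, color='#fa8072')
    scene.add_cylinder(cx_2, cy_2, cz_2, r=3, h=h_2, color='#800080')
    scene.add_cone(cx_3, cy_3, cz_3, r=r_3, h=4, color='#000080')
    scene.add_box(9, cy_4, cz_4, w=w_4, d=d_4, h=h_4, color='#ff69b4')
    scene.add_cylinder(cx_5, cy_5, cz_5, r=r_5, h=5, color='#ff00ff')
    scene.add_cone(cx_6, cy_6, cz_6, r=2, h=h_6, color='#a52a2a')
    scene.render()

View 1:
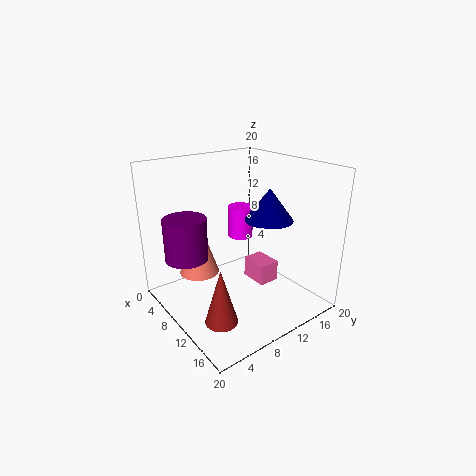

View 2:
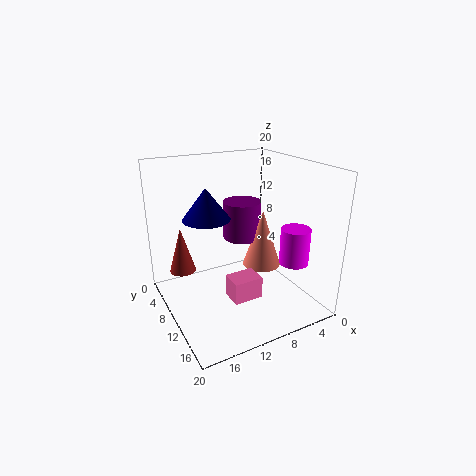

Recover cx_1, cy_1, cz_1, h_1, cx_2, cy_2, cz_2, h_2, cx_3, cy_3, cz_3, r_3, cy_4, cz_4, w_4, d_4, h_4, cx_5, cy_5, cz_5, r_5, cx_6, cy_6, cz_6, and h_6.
cx_1 = 4; cy_1 = 7; cz_1 = 3; h_1 = 9; cx_2 = 6; cy_2 = 4; cz_2 = 7; h_2 = 6; cx_3 = 15; cy_3 = 11; cz_3 = 14; r_3 = 3; cy_4 = 12; cz_4 = 3; w_4 = 4; d_4 = 3; h_4 = 3; cx_5 = 4; cy_5 = 15; cz_5 = 7; r_5 = 2; cx_6 = 16; cy_6 = 3; cz_6 = 3; h_6 = 7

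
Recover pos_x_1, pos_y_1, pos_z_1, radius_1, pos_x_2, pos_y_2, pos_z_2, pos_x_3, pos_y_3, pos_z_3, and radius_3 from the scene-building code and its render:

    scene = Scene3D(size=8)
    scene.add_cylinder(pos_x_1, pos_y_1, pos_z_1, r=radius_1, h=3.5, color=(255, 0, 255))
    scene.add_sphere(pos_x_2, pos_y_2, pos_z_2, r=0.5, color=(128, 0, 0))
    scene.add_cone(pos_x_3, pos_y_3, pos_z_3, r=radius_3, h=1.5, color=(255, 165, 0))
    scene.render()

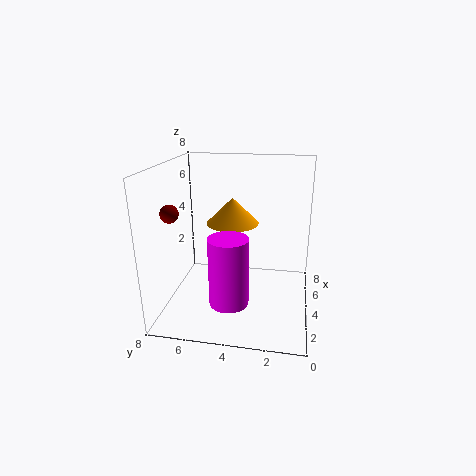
pos_x_1 = 1.5; pos_y_1 = 4; pos_z_1 = 1.5; radius_1 = 1; pos_x_2 = 3; pos_y_2 = 7.5; pos_z_2 = 5.5; pos_x_3 = 5; pos_y_3 = 4.5; pos_z_3 = 4.5; radius_3 = 1.5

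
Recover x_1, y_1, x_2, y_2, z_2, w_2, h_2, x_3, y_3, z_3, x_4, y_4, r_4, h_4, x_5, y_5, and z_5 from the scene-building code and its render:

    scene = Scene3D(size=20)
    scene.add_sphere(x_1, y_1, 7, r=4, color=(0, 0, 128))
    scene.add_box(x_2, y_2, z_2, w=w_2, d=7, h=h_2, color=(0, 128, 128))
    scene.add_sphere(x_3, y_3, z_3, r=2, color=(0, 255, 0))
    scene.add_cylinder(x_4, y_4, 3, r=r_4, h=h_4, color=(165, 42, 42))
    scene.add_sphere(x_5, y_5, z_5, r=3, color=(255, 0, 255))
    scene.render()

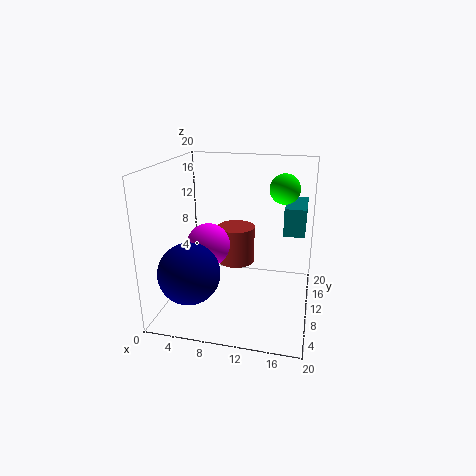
x_1 = 5, y_1 = 4, x_2 = 16, y_2 = 12, z_2 = 10, w_2 = 3, h_2 = 4, x_3 = 16, y_3 = 11, z_3 = 17, x_4 = 8, y_4 = 17, r_4 = 3, h_4 = 6, x_5 = 6, y_5 = 9, z_5 = 9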